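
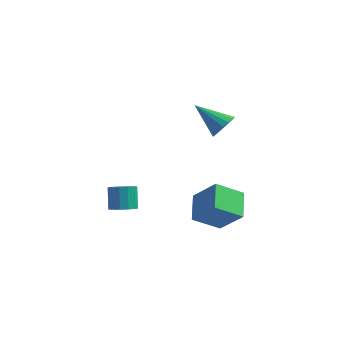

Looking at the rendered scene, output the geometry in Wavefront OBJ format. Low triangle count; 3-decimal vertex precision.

v 2.934 -1.171 3.5
v 3.248 -1.501 4.096
v 1.406 -0.929 4.44
v 3.329 -1.153 4.137
v 3.319 -0.81 4.033
v 3.221 -0.549 3.806
v 3.057 -0.431 3.509
v 2.865 -0.483 3.211
v 2.689 -0.692 2.978
v 2.568 -1.01 2.865
v 2.532 -1.366 2.897
v 2.588 -1.677 3.068
v 2.723 -1.872 3.337
v 2.906 -1.907 3.644
v 3.096 -1.772 3.918
v 3.186 -2.221 -2.924
v 2.057 -2.981 -2.026
v 2.741 -0.877 -2.345
v 1.612 -1.637 -1.448
v 4.368 -2.403 -1.592
v 3.239 -3.163 -0.695
v 3.923 -1.059 -1.014
v 2.794 -1.819 -0.116
v -1.738 -2.186 -2.961
v -1.295 -2.579 -2.571
v -1.598 -1.908 -1.549
v -2.042 -1.514 -1.939
v -1.08 -2.272 -2.709
v -1.383 -1.6 -1.687
v -1.074 -1.937 -2.928
v -1.378 -1.265 -1.906
v -1.279 -1.681 -3.157
v -1.583 -1.009 -2.135
v -1.63 -1.585 -3.324
v -1.934 -0.913 -2.301
v -2.015 -1.68 -3.375
v -2.319 -1.009 -2.353
v -2.312 -1.936 -3.296
v -2.616 -1.264 -2.274
v -2.427 -2.271 -3.11
v -2.731 -1.599 -2.088
v -2.323 -2.579 -2.876
v -2.627 -1.907 -1.854
v -2.034 -2.762 -2.67
v -2.337 -2.091 -1.648
v -1.65 -2.762 -2.556
v -1.954 -2.091 -1.534
f 2 1 4
f 2 4 3
f 4 1 5
f 4 5 3
f 5 1 6
f 5 6 3
f 6 1 7
f 6 7 3
f 7 1 8
f 7 8 3
f 8 1 9
f 8 9 3
f 9 1 10
f 9 10 3
f 10 1 11
f 10 11 3
f 11 1 12
f 11 12 3
f 12 1 13
f 12 13 3
f 13 1 14
f 13 14 3
f 14 1 15
f 14 15 3
f 15 1 2
f 15 2 3
f 17 19 16
f 20 17 16
f 16 19 18
f 18 20 16
f 17 23 19
f 21 17 20
f 21 23 17
f 19 23 18
f 22 20 18
f 18 23 22
f 22 21 20
f 23 21 22
f 25 24 28
f 25 28 26
f 26 28 29
f 26 29 27
f 28 24 30
f 28 30 29
f 29 30 31
f 29 31 27
f 30 24 32
f 30 32 31
f 31 32 33
f 31 33 27
f 32 24 34
f 32 34 33
f 33 34 35
f 33 35 27
f 34 24 36
f 34 36 35
f 35 36 37
f 35 37 27
f 36 24 38
f 36 38 37
f 37 38 39
f 37 39 27
f 38 24 40
f 38 40 39
f 39 40 41
f 39 41 27
f 40 24 42
f 40 42 41
f 41 42 43
f 41 43 27
f 42 24 44
f 42 44 43
f 43 44 45
f 43 45 27
f 44 24 46
f 44 46 45
f 45 46 47
f 45 47 27
f 46 24 25
f 46 25 47
f 47 25 26
f 47 26 27



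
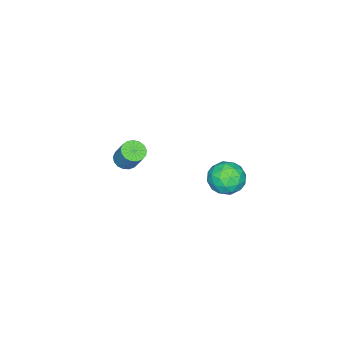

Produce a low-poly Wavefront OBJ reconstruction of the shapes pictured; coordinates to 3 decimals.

v 1.797 -3.814 1.127
v 2.36 -4.137 1.159
v 2.686 -3.449 2.346
v 2.123 -3.126 2.313
v 2.429 -3.884 0.993
v 2.756 -3.195 2.179
v 2.353 -3.614 0.857
v 2.68 -2.926 2.044
v 2.15 -3.39 0.784
v 2.477 -2.702 1.97
v 1.866 -3.264 0.788
v 2.193 -2.575 1.975
v 1.566 -3.263 0.871
v 1.893 -2.575 2.057
v 1.319 -3.389 1.012
v 1.645 -2.7 2.198
v 1.181 -3.612 1.179
v 1.508 -2.924 2.365
v 1.184 -3.882 1.334
v 1.511 -3.193 2.521
v 1.328 -4.136 1.442
v 1.655 -3.447 2.629
v 1.579 -4.316 1.478
v 1.906 -3.628 2.664
v 1.88 -4.381 1.433
v 2.206 -3.693 2.619
v 2.162 -4.317 1.318
v 2.488 -3.629 2.504
v 2.769 3.409 3.405
v 3.732 3.279 3.513
v 2.508 1.961 3.987
v 3.471 1.831 4.095
v 2.999 2.473 4.66
v 3.16 3.368 4.301
v 3.08 1.872 3.199
v 3.241 2.767 2.84
v 3.924 2.328 3.385
v 3.874 2.7 4.288
v 2.366 2.54 3.212
v 2.316 2.912 4.115
v 3.274 3.471 3.408
v 2.966 1.769 4.092
v 2.689 2.147 4.425
v 3.255 2.07 4.488
v 2.937 3.524 3.871
v 3.504 3.447 3.934
v 3.072 2.974 4.609
v 2.736 1.793 3.566
v 3.303 1.716 3.629
v 2.985 3.17 3.012
v 3.551 3.093 3.075
v 3.168 2.266 2.891
v 3.953 2.836 3.396
v 3.799 1.985 3.738
v 3.569 2.009 3.212
v 3.664 2.535 3.001
v 3.923 3.054 3.927
v 3.769 2.203 4.269
v 3.492 2.581 4.602
v 3.587 3.107 4.39
v 4.036 2.496 3.852
v 2.471 3.037 3.231
v 2.317 2.186 3.573
v 2.653 2.133 3.11
v 2.748 2.659 2.898
v 2.441 3.255 3.762
v 2.287 2.404 4.104
v 2.576 2.705 4.499
v 2.671 3.231 4.288
v 2.204 2.744 3.648
f 2 1 5
f 2 5 3
f 3 5 6
f 3 6 4
f 5 1 7
f 5 7 6
f 6 7 8
f 6 8 4
f 7 1 9
f 7 9 8
f 8 9 10
f 8 10 4
f 9 1 11
f 9 11 10
f 10 11 12
f 10 12 4
f 11 1 13
f 11 13 12
f 12 13 14
f 12 14 4
f 13 1 15
f 13 15 14
f 14 15 16
f 14 16 4
f 15 1 17
f 15 17 16
f 16 17 18
f 16 18 4
f 17 1 19
f 17 19 18
f 18 19 20
f 18 20 4
f 19 1 21
f 19 21 20
f 20 21 22
f 20 22 4
f 21 1 23
f 21 23 22
f 22 23 24
f 22 24 4
f 23 1 25
f 23 25 24
f 24 25 26
f 24 26 4
f 25 1 27
f 25 27 26
f 26 27 28
f 26 28 4
f 27 1 2
f 27 2 28
f 28 2 3
f 28 3 4
f 29 66 45
f 66 40 69
f 45 69 34
f 66 69 45
f 29 45 41
f 45 34 46
f 41 46 30
f 45 46 41
f 29 41 50
f 41 30 51
f 50 51 36
f 41 51 50
f 29 50 62
f 50 36 65
f 62 65 39
f 50 65 62
f 29 62 66
f 62 39 70
f 66 70 40
f 62 70 66
f 30 46 57
f 46 34 60
f 57 60 38
f 46 60 57
f 34 69 47
f 69 40 68
f 47 68 33
f 69 68 47
f 40 70 67
f 70 39 63
f 67 63 31
f 70 63 67
f 39 65 64
f 65 36 52
f 64 52 35
f 65 52 64
f 36 51 56
f 51 30 53
f 56 53 37
f 51 53 56
f 32 58 44
f 58 38 59
f 44 59 33
f 58 59 44
f 32 44 42
f 44 33 43
f 42 43 31
f 44 43 42
f 32 42 49
f 42 31 48
f 49 48 35
f 42 48 49
f 32 49 54
f 49 35 55
f 54 55 37
f 49 55 54
f 32 54 58
f 54 37 61
f 58 61 38
f 54 61 58
f 33 59 47
f 59 38 60
f 47 60 34
f 59 60 47
f 31 43 67
f 43 33 68
f 67 68 40
f 43 68 67
f 35 48 64
f 48 31 63
f 64 63 39
f 48 63 64
f 37 55 56
f 55 35 52
f 56 52 36
f 55 52 56
f 38 61 57
f 61 37 53
f 57 53 30
f 61 53 57



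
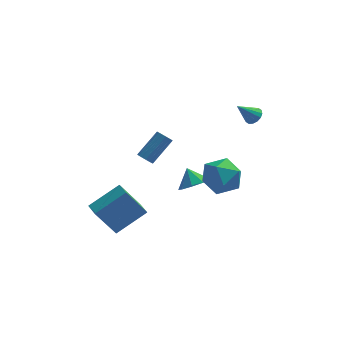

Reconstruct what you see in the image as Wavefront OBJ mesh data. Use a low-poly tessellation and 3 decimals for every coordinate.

v -1.78 2.328 -0.909
v -1.442 2.479 -1.303
v -0.402 3.483 -0.024
v -0.74 3.332 0.369
v -1.64 2.677 -1.297
v -0.6 3.681 -0.019
v -1.875 2.781 -1.188
v -0.835 3.785 0.091
v -2.085 2.764 -1.004
v -1.044 3.768 0.275
v -2.213 2.63 -0.794
v -1.172 3.634 0.484
v -2.225 2.415 -0.616
v -1.185 3.419 0.663
v -2.118 2.177 -0.516
v -1.078 3.181 0.763
v -1.92 1.979 -0.521
v -0.88 2.983 0.757
v -1.685 1.875 -0.631
v -0.645 2.879 0.648
v -1.476 1.892 -0.815
v -0.435 2.896 0.464
v -1.348 2.026 -1.024
v -0.307 3.03 0.254
v -1.335 2.241 -1.203
v -0.295 3.245 0.076
v 4.251 2.855 2.682
v 4.728 2.692 3.026
v 3.329 2.425 3.758
v 4.673 2.994 3.1
v 4.505 3.259 3.061
v 4.269 3.415 2.922
v 4.028 3.421 2.717
v 3.847 3.275 2.504
v 3.774 3.017 2.338
v 3.829 2.715 2.265
v 3.997 2.45 2.303
v 4.233 2.294 2.443
v 4.473 2.288 2.647
v 4.655 2.434 2.86
v 1.275 -1.844 0.319
v 2.077 -1.324 0.411
v 0.805 -1.276 1.201
v 1.662 -1.026 -0.002
v 1.066 -1.111 -0.265
v 0.568 -1.539 -0.254
v 0.401 -2.11 0.024
v 0.643 -2.556 0.441
v 1.181 -2.669 0.8
v 1.763 -2.396 0.935
v 2.117 -1.865 0.781
v -4.016 -3.224 -1.335
v -2.403 -2.297 -0.216
v -4.478 -2.257 -1.469
v -2.865 -1.33 -0.351
v -2.915 -2.95 -3.149
v -1.302 -2.023 -2.031
v -3.377 -1.983 -3.284
v -1.764 -1.056 -2.165
v 2.977 -1.757 2.514
v 3.66 -2.789 2.267
v 1.82 -2.131 0.873
v 2.503 -3.163 0.626
v 1.748 -3.133 1.637
v 2.464 -2.902 2.651
v 3.016 -2.018 0.489
v 3.732 -1.787 1.503
v 3.684 -2.95 1.015
v 2.901 -3.639 1.725
v 2.579 -1.281 1.415
v 1.796 -1.97 2.125
f 2 1 5
f 2 5 3
f 3 5 6
f 3 6 4
f 5 1 7
f 5 7 6
f 6 7 8
f 6 8 4
f 7 1 9
f 7 9 8
f 8 9 10
f 8 10 4
f 9 1 11
f 9 11 10
f 10 11 12
f 10 12 4
f 11 1 13
f 11 13 12
f 12 13 14
f 12 14 4
f 13 1 15
f 13 15 14
f 14 15 16
f 14 16 4
f 15 1 17
f 15 17 16
f 16 17 18
f 16 18 4
f 17 1 19
f 17 19 18
f 18 19 20
f 18 20 4
f 19 1 21
f 19 21 20
f 20 21 22
f 20 22 4
f 21 1 23
f 21 23 22
f 22 23 24
f 22 24 4
f 23 1 25
f 23 25 24
f 24 25 26
f 24 26 4
f 25 1 2
f 25 2 26
f 26 2 3
f 26 3 4
f 28 27 30
f 28 30 29
f 30 27 31
f 30 31 29
f 31 27 32
f 31 32 29
f 32 27 33
f 32 33 29
f 33 27 34
f 33 34 29
f 34 27 35
f 34 35 29
f 35 27 36
f 35 36 29
f 36 27 37
f 36 37 29
f 37 27 38
f 37 38 29
f 38 27 39
f 38 39 29
f 39 27 40
f 39 40 29
f 40 27 28
f 40 28 29
f 42 41 44
f 42 44 43
f 44 41 45
f 44 45 43
f 45 41 46
f 45 46 43
f 46 41 47
f 46 47 43
f 47 41 48
f 47 48 43
f 48 41 49
f 48 49 43
f 49 41 50
f 49 50 43
f 50 41 51
f 50 51 43
f 51 41 42
f 51 42 43
f 53 55 52
f 56 53 52
f 52 55 54
f 54 56 52
f 53 59 55
f 57 53 56
f 57 59 53
f 55 59 54
f 58 56 54
f 54 59 58
f 58 57 56
f 59 57 58
f 60 71 65
f 60 65 61
f 60 61 67
f 60 67 70
f 60 70 71
f 61 65 69
f 65 71 64
f 71 70 62
f 70 67 66
f 67 61 68
f 63 69 64
f 63 64 62
f 63 62 66
f 63 66 68
f 63 68 69
f 64 69 65
f 62 64 71
f 66 62 70
f 68 66 67
f 69 68 61



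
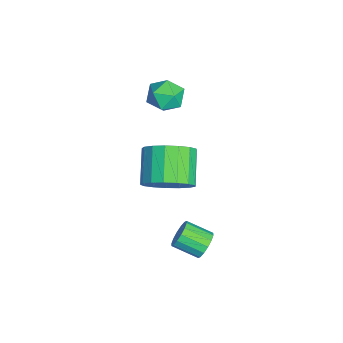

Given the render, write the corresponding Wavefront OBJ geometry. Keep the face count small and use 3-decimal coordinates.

v 1.644 3.698 -2.85
v 2.009 3.432 -3.181
v 1.741 2.516 -2.742
v 1.376 2.782 -2.41
v 2.16 3.501 -2.944
v 1.892 2.586 -2.504
v 2.173 3.624 -2.681
v 1.905 2.708 -2.242
v 2.044 3.766 -2.464
v 1.776 2.851 -2.024
v 1.808 3.89 -2.35
v 1.54 2.974 -1.91
v 1.528 3.962 -2.37
v 1.26 3.047 -1.93
v 1.279 3.964 -2.518
v 1.011 3.048 -2.079
v 1.128 3.894 -2.756
v 0.86 2.979 -2.316
v 1.115 3.772 -3.018
v 0.847 2.856 -2.579
v 1.244 3.629 -3.236
v 0.976 2.714 -2.796
v 1.48 3.506 -3.35
v 1.212 2.59 -2.91
v 1.76 3.433 -3.33
v 1.492 2.518 -2.89
v 0.185 2.426 -0.844
v 0.736 2.262 -0.063
v -0.473 2.33 0.805
v -1.025 2.494 0.024
v 0.734 2.725 -0.102
v -0.476 2.792 0.766
v 0.606 3.119 -0.311
v -0.604 3.187 0.557
v 0.381 3.355 -0.643
v -0.828 3.422 0.225
v 0.111 3.377 -1.02
v -1.098 3.445 -0.152
v -0.141 3.182 -1.357
v -1.351 3.25 -0.489
v -0.319 2.814 -1.576
v -1.529 2.881 -0.709
v -0.382 2.357 -1.628
v -1.591 2.424 -0.76
v -0.315 1.916 -1.5
v -1.524 1.983 -0.632
v -0.133 1.591 -1.222
v -1.343 1.659 -0.354
v 0.121 1.458 -0.857
v -1.088 1.526 0.011
v 0.39 1.547 -0.489
v -0.819 1.615 0.379
v 0.612 1.837 -0.203
v -0.597 1.905 0.665
v -3.053 2.519 1.925
v -2.51 3.038 2.022
v -2.21 1.702 1.578
v -1.667 2.221 1.675
v -2.032 1.939 2.275
v -2.554 2.444 2.489
v -2.166 2.296 1.111
v -2.688 2.801 1.325
v -1.962 2.9 1.518
v -1.88 2.68 2.238
v -2.84 2.06 1.362
v -2.758 1.84 2.082
f 2 1 5
f 2 5 3
f 3 5 6
f 3 6 4
f 5 1 7
f 5 7 6
f 6 7 8
f 6 8 4
f 7 1 9
f 7 9 8
f 8 9 10
f 8 10 4
f 9 1 11
f 9 11 10
f 10 11 12
f 10 12 4
f 11 1 13
f 11 13 12
f 12 13 14
f 12 14 4
f 13 1 15
f 13 15 14
f 14 15 16
f 14 16 4
f 15 1 17
f 15 17 16
f 16 17 18
f 16 18 4
f 17 1 19
f 17 19 18
f 18 19 20
f 18 20 4
f 19 1 21
f 19 21 20
f 20 21 22
f 20 22 4
f 21 1 23
f 21 23 22
f 22 23 24
f 22 24 4
f 23 1 25
f 23 25 24
f 24 25 26
f 24 26 4
f 25 1 2
f 25 2 26
f 26 2 3
f 26 3 4
f 28 27 31
f 28 31 29
f 29 31 32
f 29 32 30
f 31 27 33
f 31 33 32
f 32 33 34
f 32 34 30
f 33 27 35
f 33 35 34
f 34 35 36
f 34 36 30
f 35 27 37
f 35 37 36
f 36 37 38
f 36 38 30
f 37 27 39
f 37 39 38
f 38 39 40
f 38 40 30
f 39 27 41
f 39 41 40
f 40 41 42
f 40 42 30
f 41 27 43
f 41 43 42
f 42 43 44
f 42 44 30
f 43 27 45
f 43 45 44
f 44 45 46
f 44 46 30
f 45 27 47
f 45 47 46
f 46 47 48
f 46 48 30
f 47 27 49
f 47 49 48
f 48 49 50
f 48 50 30
f 49 27 51
f 49 51 50
f 50 51 52
f 50 52 30
f 51 27 53
f 51 53 52
f 52 53 54
f 52 54 30
f 53 27 28
f 53 28 54
f 54 28 29
f 54 29 30
f 55 66 60
f 55 60 56
f 55 56 62
f 55 62 65
f 55 65 66
f 56 60 64
f 60 66 59
f 66 65 57
f 65 62 61
f 62 56 63
f 58 64 59
f 58 59 57
f 58 57 61
f 58 61 63
f 58 63 64
f 59 64 60
f 57 59 66
f 61 57 65
f 63 61 62
f 64 63 56



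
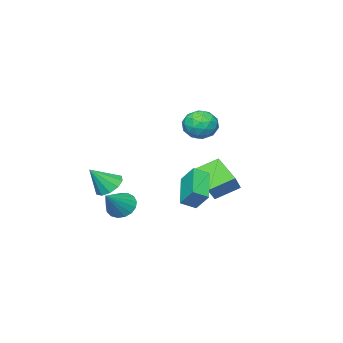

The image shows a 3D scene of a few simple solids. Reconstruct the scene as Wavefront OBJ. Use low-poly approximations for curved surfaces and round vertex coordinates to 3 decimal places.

v -2.444 2.413 0.58
v -1.809 2.334 -0.174
v -2.411 0.826 0.774
v -1.776 0.747 0.02
v -1.487 1.165 0.868
v -1.507 2.145 0.748
v -2.713 1.015 -0.148
v -2.733 1.995 -0.268
v -1.975 1.47 -0.624
v -1.218 1.562 0.004
v -3.002 1.598 0.596
v -2.245 1.69 1.224
v -2.129 2.513 0.186
v -2.091 0.647 0.414
v -1.921 0.893 0.913
v -1.548 0.846 0.47
v -1.952 2.402 0.728
v -1.579 2.356 0.285
v -1.39 1.668 0.897
v -2.641 0.804 0.315
v -2.268 0.758 -0.128
v -2.672 2.314 0.13
v -2.299 2.267 -0.313
v -2.83 1.492 -0.297
v -1.854 1.958 -0.522
v -1.835 1.025 -0.407
v -2.385 1.183 -0.506
v -2.397 1.759 -0.577
v -1.409 2.013 -0.152
v -1.389 1.08 -0.038
v -1.219 1.325 0.46
v -1.231 1.902 0.39
v -1.506 1.505 -0.417
v -2.831 2.08 0.638
v -2.811 1.147 0.752
v -2.989 1.258 0.21
v -3.001 1.835 0.14
v -2.385 2.135 1.007
v -2.366 1.202 1.122
v -1.823 1.401 1.177
v -1.835 1.977 1.106
v -2.714 1.655 1.017
v -4.135 1.419 -3.249
v -3.495 1.598 -2.386
v -3.506 3.077 -4.06
v -2.865 3.256 -3.196
v -3.015 0.664 -3.924
v -2.374 0.843 -3.06
v -2.385 2.322 -4.734
v -1.745 2.501 -3.871
v 1.929 -0.053 -4.542
v 2.471 -0.235 -5.17
v 3.291 0.193 -3.438
v 2.421 0.168 -5.198
v 2.258 0.52 -5.076
v 2.02 0.741 -4.831
v 1.76 0.779 -4.52
v 1.54 0.627 -4.213
v 1.409 0.32 -3.982
v 1.396 -0.074 -3.879
v 1.506 -0.463 -3.928
v 1.713 -0.758 -4.117
v 1.969 -0.891 -4.404
v 2.216 -0.833 -4.722
v 2.397 -0.596 -4.998
v -0.667 2.617 -3.143
v -0.002 2.169 -2.735
v -0.704 3.402 -2.223
v -0.038 2.954 -1.814
v 0.698 3.786 -4.086
v 1.364 3.338 -3.677
v 0.662 4.571 -3.165
v 1.327 4.123 -2.757
v 3.203 0.362 -2.709
v 3.747 0.967 -2.914
v 4.117 -0.062 -1.531
v 3.406 1.166 -2.577
v 2.987 1.058 -2.29
v 2.65 0.684 -2.163
v 2.525 0.187 -2.245
v 2.658 -0.243 -2.503
v 2.999 -0.442 -2.84
v 3.418 -0.334 -3.127
v 3.755 0.04 -3.254
v 3.881 0.537 -3.172
f 1 38 17
f 38 12 41
f 17 41 6
f 38 41 17
f 1 17 13
f 17 6 18
f 13 18 2
f 17 18 13
f 1 13 22
f 13 2 23
f 22 23 8
f 13 23 22
f 1 22 34
f 22 8 37
f 34 37 11
f 22 37 34
f 1 34 38
f 34 11 42
f 38 42 12
f 34 42 38
f 2 18 29
f 18 6 32
f 29 32 10
f 18 32 29
f 6 41 19
f 41 12 40
f 19 40 5
f 41 40 19
f 12 42 39
f 42 11 35
f 39 35 3
f 42 35 39
f 11 37 36
f 37 8 24
f 36 24 7
f 37 24 36
f 8 23 28
f 23 2 25
f 28 25 9
f 23 25 28
f 4 30 16
f 30 10 31
f 16 31 5
f 30 31 16
f 4 16 14
f 16 5 15
f 14 15 3
f 16 15 14
f 4 14 21
f 14 3 20
f 21 20 7
f 14 20 21
f 4 21 26
f 21 7 27
f 26 27 9
f 21 27 26
f 4 26 30
f 26 9 33
f 30 33 10
f 26 33 30
f 5 31 19
f 31 10 32
f 19 32 6
f 31 32 19
f 3 15 39
f 15 5 40
f 39 40 12
f 15 40 39
f 7 20 36
f 20 3 35
f 36 35 11
f 20 35 36
f 9 27 28
f 27 7 24
f 28 24 8
f 27 24 28
f 10 33 29
f 33 9 25
f 29 25 2
f 33 25 29
f 44 46 43
f 47 44 43
f 43 46 45
f 45 47 43
f 44 50 46
f 48 44 47
f 48 50 44
f 46 50 45
f 49 47 45
f 45 50 49
f 49 48 47
f 50 48 49
f 52 51 54
f 52 54 53
f 54 51 55
f 54 55 53
f 55 51 56
f 55 56 53
f 56 51 57
f 56 57 53
f 57 51 58
f 57 58 53
f 58 51 59
f 58 59 53
f 59 51 60
f 59 60 53
f 60 51 61
f 60 61 53
f 61 51 62
f 61 62 53
f 62 51 63
f 62 63 53
f 63 51 64
f 63 64 53
f 64 51 65
f 64 65 53
f 65 51 52
f 65 52 53
f 67 69 66
f 70 67 66
f 66 69 68
f 68 70 66
f 67 73 69
f 71 67 70
f 71 73 67
f 69 73 68
f 72 70 68
f 68 73 72
f 72 71 70
f 73 71 72
f 75 74 77
f 75 77 76
f 77 74 78
f 77 78 76
f 78 74 79
f 78 79 76
f 79 74 80
f 79 80 76
f 80 74 81
f 80 81 76
f 81 74 82
f 81 82 76
f 82 74 83
f 82 83 76
f 83 74 84
f 83 84 76
f 84 74 85
f 84 85 76
f 85 74 75
f 85 75 76



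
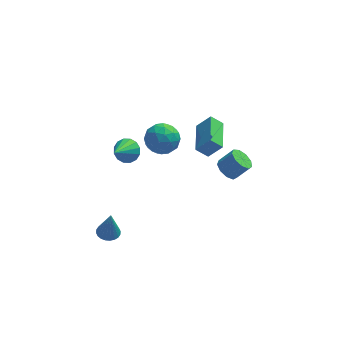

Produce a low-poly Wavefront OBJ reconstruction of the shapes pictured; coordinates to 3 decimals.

v 3.446 3.864 -3.727
v 4.009 4.083 -4.251
v 4.877 4.136 -3.298
v 4.314 3.916 -2.773
v 3.759 4.526 -4.048
v 4.627 4.579 -3.095
v 3.363 4.659 -3.695
v 4.231 4.711 -2.742
v 3.006 4.42 -3.356
v 3.873 4.472 -2.403
v 2.855 3.92 -3.191
v 3.722 3.973 -2.238
v 2.98 3.394 -3.276
v 3.848 3.447 -2.323
v 3.324 3.088 -3.572
v 4.192 3.141 -2.619
v 3.725 3.145 -3.94
v 4.592 3.198 -2.987
v 3.995 3.538 -4.209
v 4.863 3.59 -3.255
v -1.175 1.05 3.748
v -0.535 0.771 4.547
v -0.725 -0.371 2.893
v -0.085 -0.65 3.692
v -1.138 -0.666 3.825
v -1.416 0.212 4.354
v 0.156 0.188 3.086
v -0.122 1.066 3.615
v 0.288 0.239 4.139
v -0.512 -0.289 4.596
v -0.748 0.689 2.844
v -1.548 0.161 3.301
v -0.895 1.035 4.223
v -0.365 -0.635 3.217
v -0.985 -0.645 3.296
v -0.608 -0.809 3.766
v -1.413 0.706 4.109
v -1.036 0.543 4.579
v -1.391 -0.302 4.154
v -0.224 -0.143 2.861
v 0.153 -0.306 3.331
v -0.652 1.209 3.674
v -0.275 1.045 4.144
v 0.131 0.702 3.286
v -0.034 0.559 4.453
v 0.23 -0.277 3.95
v 0.372 0.216 3.594
v 0.208 0.732 3.904
v -0.505 0.248 4.721
v -0.24 -0.587 4.218
v -0.859 -0.597 4.297
v -1.023 -0.081 4.607
v -0.021 -0.065 4.481
v -1.02 0.987 3.222
v -0.755 0.152 2.719
v -0.237 0.481 2.833
v -0.401 0.997 3.143
v -1.49 0.677 3.49
v -1.226 -0.159 2.987
v -1.468 -0.332 3.536
v -1.632 0.184 3.846
v -1.239 0.465 2.959
v 1.935 0.429 1.535
v 1.236 0.524 2.157
v 2.187 2.554 1.496
v 1.488 2.648 2.117
v 2.732 0.352 2.443
v 2.033 0.446 3.064
v 2.984 2.476 2.403
v 2.285 2.571 3.025
v -3.834 -2.336 -2.06
v -3.19 -2.542 -2.132
v -3.666 -2.404 -0.36
v -3.16 -2.278 -2.125
v -3.232 -2.023 -2.107
v -3.396 -1.816 -2.083
v -3.627 -1.688 -2.055
v -3.889 -1.659 -2.028
v -4.143 -1.733 -2.005
v -4.35 -1.898 -1.992
v -4.478 -2.13 -1.988
v -4.509 -2.394 -1.996
v -4.436 -2.648 -2.013
v -4.272 -2.856 -2.038
v -4.041 -2.984 -2.066
v -3.779 -3.013 -2.093
v -3.525 -2.939 -2.115
v -3.318 -2.774 -2.129
v -2.405 3.599 -0.959
v -1.906 3.004 -1.251
v -3.195 2.321 0.299
v -1.687 3.185 -0.929
v -1.66 3.477 -0.615
v -1.833 3.802 -0.394
v -2.159 4.073 -0.324
v -2.551 4.216 -0.424
v -2.905 4.195 -0.668
v -3.124 4.013 -0.99
v -3.151 3.721 -1.303
v -2.978 3.396 -1.525
v -2.651 3.126 -1.595
v -2.259 2.982 -1.495
f 2 1 5
f 2 5 3
f 3 5 6
f 3 6 4
f 5 1 7
f 5 7 6
f 6 7 8
f 6 8 4
f 7 1 9
f 7 9 8
f 8 9 10
f 8 10 4
f 9 1 11
f 9 11 10
f 10 11 12
f 10 12 4
f 11 1 13
f 11 13 12
f 12 13 14
f 12 14 4
f 13 1 15
f 13 15 14
f 14 15 16
f 14 16 4
f 15 1 17
f 15 17 16
f 16 17 18
f 16 18 4
f 17 1 19
f 17 19 18
f 18 19 20
f 18 20 4
f 19 1 2
f 19 2 20
f 20 2 3
f 20 3 4
f 21 58 37
f 58 32 61
f 37 61 26
f 58 61 37
f 21 37 33
f 37 26 38
f 33 38 22
f 37 38 33
f 21 33 42
f 33 22 43
f 42 43 28
f 33 43 42
f 21 42 54
f 42 28 57
f 54 57 31
f 42 57 54
f 21 54 58
f 54 31 62
f 58 62 32
f 54 62 58
f 22 38 49
f 38 26 52
f 49 52 30
f 38 52 49
f 26 61 39
f 61 32 60
f 39 60 25
f 61 60 39
f 32 62 59
f 62 31 55
f 59 55 23
f 62 55 59
f 31 57 56
f 57 28 44
f 56 44 27
f 57 44 56
f 28 43 48
f 43 22 45
f 48 45 29
f 43 45 48
f 24 50 36
f 50 30 51
f 36 51 25
f 50 51 36
f 24 36 34
f 36 25 35
f 34 35 23
f 36 35 34
f 24 34 41
f 34 23 40
f 41 40 27
f 34 40 41
f 24 41 46
f 41 27 47
f 46 47 29
f 41 47 46
f 24 46 50
f 46 29 53
f 50 53 30
f 46 53 50
f 25 51 39
f 51 30 52
f 39 52 26
f 51 52 39
f 23 35 59
f 35 25 60
f 59 60 32
f 35 60 59
f 27 40 56
f 40 23 55
f 56 55 31
f 40 55 56
f 29 47 48
f 47 27 44
f 48 44 28
f 47 44 48
f 30 53 49
f 53 29 45
f 49 45 22
f 53 45 49
f 64 66 63
f 67 64 63
f 63 66 65
f 65 67 63
f 64 70 66
f 68 64 67
f 68 70 64
f 66 70 65
f 69 67 65
f 65 70 69
f 69 68 67
f 70 68 69
f 72 71 74
f 72 74 73
f 74 71 75
f 74 75 73
f 75 71 76
f 75 76 73
f 76 71 77
f 76 77 73
f 77 71 78
f 77 78 73
f 78 71 79
f 78 79 73
f 79 71 80
f 79 80 73
f 80 71 81
f 80 81 73
f 81 71 82
f 81 82 73
f 82 71 83
f 82 83 73
f 83 71 84
f 83 84 73
f 84 71 85
f 84 85 73
f 85 71 86
f 85 86 73
f 86 71 87
f 86 87 73
f 87 71 88
f 87 88 73
f 88 71 72
f 88 72 73
f 90 89 92
f 90 92 91
f 92 89 93
f 92 93 91
f 93 89 94
f 93 94 91
f 94 89 95
f 94 95 91
f 95 89 96
f 95 96 91
f 96 89 97
f 96 97 91
f 97 89 98
f 97 98 91
f 98 89 99
f 98 99 91
f 99 89 100
f 99 100 91
f 100 89 101
f 100 101 91
f 101 89 102
f 101 102 91
f 102 89 90
f 102 90 91



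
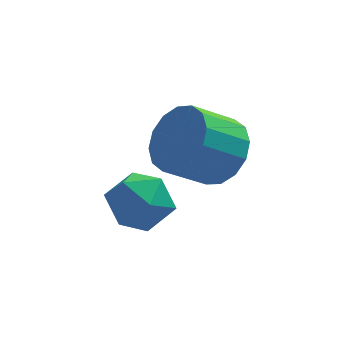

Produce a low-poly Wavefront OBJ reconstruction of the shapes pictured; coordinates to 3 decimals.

v -0.785 1.517 -2.167
v -0.268 1.61 -1.486
v -1.178 1.296 -0.752
v -1.695 1.203 -1.433
v -0.454 2.01 -1.545
v -1.364 1.696 -0.811
v -0.729 2.278 -1.77
v -1.639 1.964 -1.037
v -1.019 2.342 -2.102
v -1.928 2.028 -1.369
v -1.246 2.185 -2.451
v -2.155 1.871 -1.718
v -1.349 1.849 -2.724
v -2.259 1.535 -1.991
v -1.302 1.424 -2.848
v -2.212 1.11 -2.114
v -1.116 1.024 -2.789
v -2.026 0.71 -2.055
v -0.841 0.756 -2.563
v -1.751 0.442 -1.83
v -0.552 0.692 -2.231
v -1.461 0.378 -1.498
v -0.325 0.849 -1.882
v -1.234 0.535 -1.149
v -0.221 1.185 -1.609
v -1.131 0.871 -0.876
v -3.196 1.543 -3.453
v -2.577 1.951 -3.103
v -2.343 0.629 -3.897
v -1.724 1.037 -3.547
v -2.281 0.658 -3.08
v -2.808 1.223 -2.805
v -2.112 1.357 -4.195
v -2.639 1.922 -3.92
v -1.907 1.837 -3.561
v -2.011 1.404 -2.872
v -2.909 1.176 -4.128
v -3.013 0.743 -3.439
f 2 1 5
f 2 5 3
f 3 5 6
f 3 6 4
f 5 1 7
f 5 7 6
f 6 7 8
f 6 8 4
f 7 1 9
f 7 9 8
f 8 9 10
f 8 10 4
f 9 1 11
f 9 11 10
f 10 11 12
f 10 12 4
f 11 1 13
f 11 13 12
f 12 13 14
f 12 14 4
f 13 1 15
f 13 15 14
f 14 15 16
f 14 16 4
f 15 1 17
f 15 17 16
f 16 17 18
f 16 18 4
f 17 1 19
f 17 19 18
f 18 19 20
f 18 20 4
f 19 1 21
f 19 21 20
f 20 21 22
f 20 22 4
f 21 1 23
f 21 23 22
f 22 23 24
f 22 24 4
f 23 1 25
f 23 25 24
f 24 25 26
f 24 26 4
f 25 1 2
f 25 2 26
f 26 2 3
f 26 3 4
f 27 38 32
f 27 32 28
f 27 28 34
f 27 34 37
f 27 37 38
f 28 32 36
f 32 38 31
f 38 37 29
f 37 34 33
f 34 28 35
f 30 36 31
f 30 31 29
f 30 29 33
f 30 33 35
f 30 35 36
f 31 36 32
f 29 31 38
f 33 29 37
f 35 33 34
f 36 35 28



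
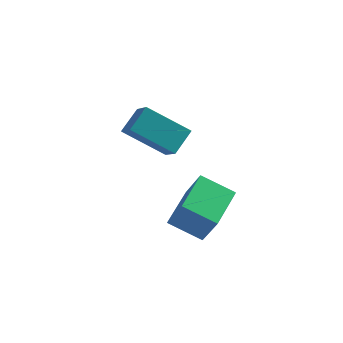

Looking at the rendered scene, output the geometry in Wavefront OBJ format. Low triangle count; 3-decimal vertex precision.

v 0.489 -3.853 -3.124
v 1.048 -4.301 -1.649
v 1.039 -2.207 -2.833
v 1.598 -2.655 -1.358
v 1.802 -4.185 -3.722
v 2.361 -4.633 -2.247
v 2.352 -2.539 -3.431
v 2.911 -2.987 -1.956
v 0.515 -0.753 -1.911
v -1.212 -0.442 -0.891
v 0.039 0.398 -3.068
v -1.688 0.709 -2.048
v 1.048 0.111 -1.272
v -0.679 0.422 -0.252
v 0.572 1.262 -2.429
v -1.155 1.573 -1.409
f 2 4 1
f 5 2 1
f 1 4 3
f 3 5 1
f 2 8 4
f 6 2 5
f 6 8 2
f 4 8 3
f 7 5 3
f 3 8 7
f 7 6 5
f 8 6 7
f 10 12 9
f 13 10 9
f 9 12 11
f 11 13 9
f 10 16 12
f 14 10 13
f 14 16 10
f 12 16 11
f 15 13 11
f 11 16 15
f 15 14 13
f 16 14 15



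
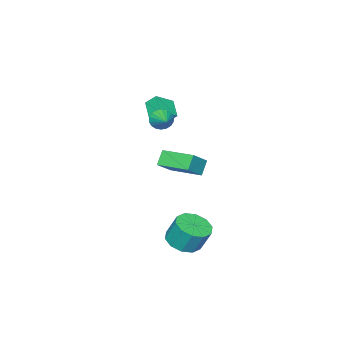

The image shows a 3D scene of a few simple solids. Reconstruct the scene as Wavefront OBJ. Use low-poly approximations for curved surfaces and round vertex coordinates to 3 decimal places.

v -1.208 0.506 3.024
v -0.827 0.451 2.5
v -0.532 1.454 3.416
v -1.033 0.634 2.411
v -1.273 0.792 2.444
v -1.5 0.893 2.591
v -1.67 0.917 2.824
v -1.748 0.86 3.097
v -1.719 0.733 3.355
v -1.589 0.56 3.547
v -1.384 0.377 3.636
v -1.144 0.219 3.603
v -0.916 0.118 3.456
v -0.747 0.094 3.223
v -0.669 0.151 2.95
v -0.697 0.278 2.692
v -3.772 -0.753 -1.135
v -2.693 -0.744 -0.275
v -3.981 1.181 -0.893
v -2.902 1.19 -0.033
v -3.158 -0.59 -1.907
v -2.079 -0.581 -1.047
v -3.367 1.344 -1.665
v -2.288 1.353 -0.805
v -3.893 -1.527 1.036
v -4.528 -2.359 1.624
v -4.095 -0.947 1.638
v -4.73 -1.779 2.226
v -2.89 -1.841 1.674
v -3.525 -2.673 2.262
v -3.092 -1.261 2.276
v -3.727 -2.093 2.864
v -0.211 2.823 -4.488
v 0.601 2.312 -4.172
v 0.463 2.907 -2.857
v -0.349 3.417 -3.172
v 0.794 2.861 -4.399
v 0.656 3.455 -3.084
v 0.603 3.394 -4.661
v 0.466 3.989 -3.345
v 0.101 3.71 -4.856
v -0.036 4.304 -3.54
v -0.52 3.687 -4.91
v -0.658 4.281 -3.595
v -1.023 3.333 -4.803
v -1.161 3.928 -3.488
v -1.216 2.785 -4.576
v -1.354 3.379 -3.261
v -1.026 2.251 -4.315
v -1.163 2.846 -2.999
v -0.524 1.936 -4.12
v -0.661 2.53 -2.804
v 0.098 1.959 -4.065
v -0.04 2.553 -2.75
f 2 1 4
f 2 4 3
f 4 1 5
f 4 5 3
f 5 1 6
f 5 6 3
f 6 1 7
f 6 7 3
f 7 1 8
f 7 8 3
f 8 1 9
f 8 9 3
f 9 1 10
f 9 10 3
f 10 1 11
f 10 11 3
f 11 1 12
f 11 12 3
f 12 1 13
f 12 13 3
f 13 1 14
f 13 14 3
f 14 1 15
f 14 15 3
f 15 1 16
f 15 16 3
f 16 1 2
f 16 2 3
f 18 20 17
f 21 18 17
f 17 20 19
f 19 21 17
f 18 24 20
f 22 18 21
f 22 24 18
f 20 24 19
f 23 21 19
f 19 24 23
f 23 22 21
f 24 22 23
f 26 28 25
f 29 26 25
f 25 28 27
f 27 29 25
f 26 32 28
f 30 26 29
f 30 32 26
f 28 32 27
f 31 29 27
f 27 32 31
f 31 30 29
f 32 30 31
f 34 33 37
f 34 37 35
f 35 37 38
f 35 38 36
f 37 33 39
f 37 39 38
f 38 39 40
f 38 40 36
f 39 33 41
f 39 41 40
f 40 41 42
f 40 42 36
f 41 33 43
f 41 43 42
f 42 43 44
f 42 44 36
f 43 33 45
f 43 45 44
f 44 45 46
f 44 46 36
f 45 33 47
f 45 47 46
f 46 47 48
f 46 48 36
f 47 33 49
f 47 49 48
f 48 49 50
f 48 50 36
f 49 33 51
f 49 51 50
f 50 51 52
f 50 52 36
f 51 33 53
f 51 53 52
f 52 53 54
f 52 54 36
f 53 33 34
f 53 34 54
f 54 34 35
f 54 35 36



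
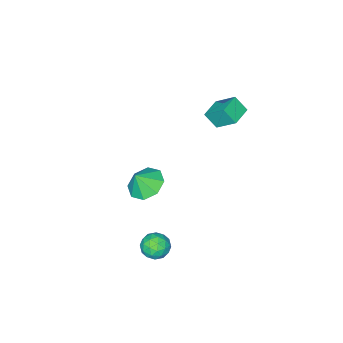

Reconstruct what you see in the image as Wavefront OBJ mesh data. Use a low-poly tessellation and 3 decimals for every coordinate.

v -3.476 -2.538 3.812
v -3.722 -1.432 4.795
v -3.718 -1.897 3.03
v -3.965 -0.791 4.013
v -2.335 -2.209 3.727
v -2.582 -1.103 4.71
v -2.578 -1.568 2.945
v -2.824 -0.462 3.928
v 0.622 -3.399 -0.899
v 1.394 -2.737 -1.231
v 1.198 -3.581 0.079
v 0.806 -2.349 -0.813
v 0.111 -2.576 -0.446
v -0.286 -3.286 -0.344
v -0.15 -4.062 -0.568
v 0.438 -4.45 -0.986
v 1.134 -4.222 -1.353
v 1.53 -3.513 -1.454
v 4.027 1.039 -0.55
v 4.327 0.607 -1.166
v 2.913 0.353 -0.614
v 3.213 -0.079 -1.23
v 3.519 -0.167 -0.486
v 4.208 0.256 -0.446
v 3.032 0.704 -1.334
v 3.721 1.127 -1.294
v 3.713 0.4 -1.65
v 4.014 -0.138 -1.126
v 3.226 1.098 -0.654
v 3.527 0.56 -0.13
v 4.275 0.883 -0.853
v 2.965 0.077 -0.927
v 3.145 0.025 -0.49
v 3.322 -0.229 -0.852
v 4.205 0.677 -0.429
v 4.382 0.423 -0.791
v 3.907 -0.032 -0.391
v 2.858 0.537 -0.989
v 3.035 0.283 -1.351
v 3.918 1.189 -0.928
v 4.095 0.935 -1.29
v 3.333 0.992 -1.389
v 4.09 0.508 -1.499
v 3.435 0.105 -1.537
v 3.329 0.565 -1.598
v 3.734 0.814 -1.575
v 4.267 0.191 -1.191
v 3.612 -0.212 -1.228
v 3.792 -0.264 -0.791
v 4.197 -0.015 -0.768
v 3.906 0.07 -1.476
v 3.628 1.172 -0.552
v 2.973 0.769 -0.589
v 3.043 0.975 -1.012
v 3.448 1.224 -0.989
v 3.805 0.855 -0.243
v 3.15 0.452 -0.281
v 3.506 0.146 -0.205
v 3.911 0.395 -0.182
v 3.334 0.89 -0.304
f 2 4 1
f 5 2 1
f 1 4 3
f 3 5 1
f 2 8 4
f 6 2 5
f 6 8 2
f 4 8 3
f 7 5 3
f 3 8 7
f 7 6 5
f 8 6 7
f 10 9 12
f 10 12 11
f 12 9 13
f 12 13 11
f 13 9 14
f 13 14 11
f 14 9 15
f 14 15 11
f 15 9 16
f 15 16 11
f 16 9 17
f 16 17 11
f 17 9 18
f 17 18 11
f 18 9 10
f 18 10 11
f 19 56 35
f 56 30 59
f 35 59 24
f 56 59 35
f 19 35 31
f 35 24 36
f 31 36 20
f 35 36 31
f 19 31 40
f 31 20 41
f 40 41 26
f 31 41 40
f 19 40 52
f 40 26 55
f 52 55 29
f 40 55 52
f 19 52 56
f 52 29 60
f 56 60 30
f 52 60 56
f 20 36 47
f 36 24 50
f 47 50 28
f 36 50 47
f 24 59 37
f 59 30 58
f 37 58 23
f 59 58 37
f 30 60 57
f 60 29 53
f 57 53 21
f 60 53 57
f 29 55 54
f 55 26 42
f 54 42 25
f 55 42 54
f 26 41 46
f 41 20 43
f 46 43 27
f 41 43 46
f 22 48 34
f 48 28 49
f 34 49 23
f 48 49 34
f 22 34 32
f 34 23 33
f 32 33 21
f 34 33 32
f 22 32 39
f 32 21 38
f 39 38 25
f 32 38 39
f 22 39 44
f 39 25 45
f 44 45 27
f 39 45 44
f 22 44 48
f 44 27 51
f 48 51 28
f 44 51 48
f 23 49 37
f 49 28 50
f 37 50 24
f 49 50 37
f 21 33 57
f 33 23 58
f 57 58 30
f 33 58 57
f 25 38 54
f 38 21 53
f 54 53 29
f 38 53 54
f 27 45 46
f 45 25 42
f 46 42 26
f 45 42 46
f 28 51 47
f 51 27 43
f 47 43 20
f 51 43 47



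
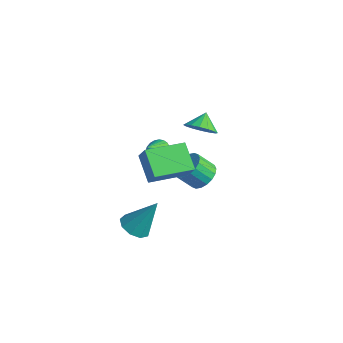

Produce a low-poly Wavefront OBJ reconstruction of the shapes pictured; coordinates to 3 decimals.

v -0.942 0.995 -1.651
v -0.202 0.87 -1.772
v -0.938 0.265 -0.869
v -0.192 1.086 -1.569
v -0.296 1.289 -1.379
v -0.498 1.447 -1.231
v -0.768 1.536 -1.146
v -1.064 1.543 -1.138
v -1.342 1.466 -1.208
v -1.559 1.318 -1.346
v -1.682 1.121 -1.53
v -1.692 0.904 -1.732
v -1.588 0.702 -1.922
v -1.386 0.544 -2.071
v -1.116 0.455 -2.156
v -0.82 0.448 -2.163
v -0.542 0.524 -2.093
v -0.325 0.673 -1.956
v -0.044 3.243 -0.515
v 0.85 3.457 -0.274
v -0.416 3.997 0.195
v 0.744 3.758 -0.648
v 0.426 3.921 -0.987
v -0.017 3.902 -1.199
v -0.467 3.707 -1.228
v -0.804 3.387 -1.066
v -0.937 3.029 -0.757
v -0.831 2.729 -0.382
v -0.514 2.566 -0.043
v -0.071 2.585 0.169
v 0.379 2.78 0.198
v 0.716 3.099 0.036
v 2.061 -3.22 -3.213
v 2.838 -3.01 -3.615
v 2.779 -2.3 -1.347
v 2.433 -2.551 -3.686
v 1.855 -2.405 -3.535
v 1.372 -2.641 -3.233
v 1.212 -3.147 -2.922
v 1.449 -3.687 -2.746
v 1.972 -4.009 -2.789
v 2.537 -3.962 -3.03
v 2.879 -3.567 -3.356
v 0.326 3.153 -4.286
v 1.159 3.003 -3.902
v 0.588 2.317 -2.93
v -0.246 2.467 -3.314
v 1.038 3.357 -3.724
v 0.466 2.67 -2.752
v 0.776 3.67 -3.657
v 0.204 2.983 -2.685
v 0.424 3.88 -3.715
v -0.147 3.194 -2.743
v 0.053 3.947 -3.886
v -0.518 3.261 -2.914
v -0.264 3.857 -4.136
v -0.835 3.17 -3.164
v -0.464 3.627 -4.416
v -1.036 2.94 -3.444
v -0.508 3.303 -4.67
v -1.079 2.617 -3.698
v -0.386 2.95 -4.848
v -0.958 2.263 -3.876
v -0.124 2.637 -4.915
v -0.696 1.95 -3.943
v 0.227 2.426 -4.857
v -0.344 1.74 -3.885
v 0.598 2.359 -4.686
v 0.027 1.673 -3.714
v 0.915 2.45 -4.436
v 0.344 1.763 -3.464
v 1.116 2.68 -4.156
v 0.544 1.993 -3.184
v 2.362 -3.157 2.776
v 2.976 -3.266 3.718
v 3.034 -1.114 2.575
v 3.647 -1.223 3.518
v 3.673 -3.677 1.862
v 4.286 -3.786 2.805
v 4.344 -1.634 1.662
v 4.958 -1.743 2.604
f 2 1 4
f 2 4 3
f 4 1 5
f 4 5 3
f 5 1 6
f 5 6 3
f 6 1 7
f 6 7 3
f 7 1 8
f 7 8 3
f 8 1 9
f 8 9 3
f 9 1 10
f 9 10 3
f 10 1 11
f 10 11 3
f 11 1 12
f 11 12 3
f 12 1 13
f 12 13 3
f 13 1 14
f 13 14 3
f 14 1 15
f 14 15 3
f 15 1 16
f 15 16 3
f 16 1 17
f 16 17 3
f 17 1 18
f 17 18 3
f 18 1 2
f 18 2 3
f 20 19 22
f 20 22 21
f 22 19 23
f 22 23 21
f 23 19 24
f 23 24 21
f 24 19 25
f 24 25 21
f 25 19 26
f 25 26 21
f 26 19 27
f 26 27 21
f 27 19 28
f 27 28 21
f 28 19 29
f 28 29 21
f 29 19 30
f 29 30 21
f 30 19 31
f 30 31 21
f 31 19 32
f 31 32 21
f 32 19 20
f 32 20 21
f 34 33 36
f 34 36 35
f 36 33 37
f 36 37 35
f 37 33 38
f 37 38 35
f 38 33 39
f 38 39 35
f 39 33 40
f 39 40 35
f 40 33 41
f 40 41 35
f 41 33 42
f 41 42 35
f 42 33 43
f 42 43 35
f 43 33 34
f 43 34 35
f 45 44 48
f 45 48 46
f 46 48 49
f 46 49 47
f 48 44 50
f 48 50 49
f 49 50 51
f 49 51 47
f 50 44 52
f 50 52 51
f 51 52 53
f 51 53 47
f 52 44 54
f 52 54 53
f 53 54 55
f 53 55 47
f 54 44 56
f 54 56 55
f 55 56 57
f 55 57 47
f 56 44 58
f 56 58 57
f 57 58 59
f 57 59 47
f 58 44 60
f 58 60 59
f 59 60 61
f 59 61 47
f 60 44 62
f 60 62 61
f 61 62 63
f 61 63 47
f 62 44 64
f 62 64 63
f 63 64 65
f 63 65 47
f 64 44 66
f 64 66 65
f 65 66 67
f 65 67 47
f 66 44 68
f 66 68 67
f 67 68 69
f 67 69 47
f 68 44 70
f 68 70 69
f 69 70 71
f 69 71 47
f 70 44 72
f 70 72 71
f 71 72 73
f 71 73 47
f 72 44 45
f 72 45 73
f 73 45 46
f 73 46 47
f 75 77 74
f 78 75 74
f 74 77 76
f 76 78 74
f 75 81 77
f 79 75 78
f 79 81 75
f 77 81 76
f 80 78 76
f 76 81 80
f 80 79 78
f 81 79 80



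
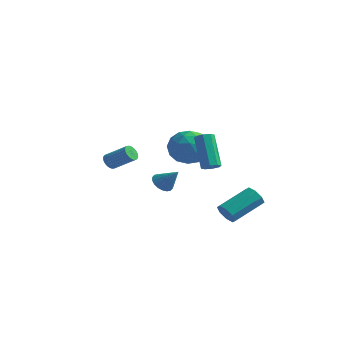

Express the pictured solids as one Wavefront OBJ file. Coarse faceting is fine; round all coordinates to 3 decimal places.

v -1.157 0.176 -2.177
v -0.684 0.26 -2.658
v -0.183 0.264 -1.203
v -0.77 0.544 -2.597
v -0.932 0.755 -2.454
v -1.14 0.851 -2.255
v -1.35 0.814 -2.041
v -1.522 0.65 -1.854
v -1.622 0.392 -1.731
v -1.63 0.092 -1.696
v -1.544 -0.192 -1.756
v -1.382 -0.403 -1.9
v -1.175 -0.499 -2.098
v -0.964 -0.462 -2.312
v -0.792 -0.298 -2.5
v -0.692 -0.04 -2.623
v -0.248 0.169 0.39
v 0.146 0.722 1.352
v 1.354 -0.862 0.328
v 1.748 -0.309 1.29
v 0.838 -1.053 1.369
v -0.151 -0.416 1.408
v 1.651 0.276 0.272
v 0.662 0.913 0.311
v 1.32 0.788 1.279
v 0.818 -0.033 1.957
v 0.682 -0.107 -0.277
v 0.18 -0.928 0.401
v -0.191 0.536 0.877
v 1.691 -0.676 0.803
v 1.157 -1.114 0.85
v 1.388 -0.788 1.415
v -0.366 -0.133 0.91
v -0.134 0.192 1.475
v 0.272 -0.851 1.485
v 1.634 -0.332 0.205
v 1.866 -0.007 0.77
v 0.112 0.648 0.265
v 0.343 0.974 0.83
v 1.228 0.711 0.195
v 0.73 0.9 1.399
v 1.671 0.294 1.362
v 1.615 0.638 0.764
v 1.033 1.012 0.787
v 0.435 0.417 1.798
v 1.376 -0.189 1.761
v 0.842 -0.626 1.808
v 0.26 -0.251 1.831
v 1.125 0.456 1.755
v 0.124 0.049 -0.081
v 1.065 -0.557 -0.118
v 1.24 0.111 -0.151
v 0.658 0.486 -0.128
v -0.171 -0.434 0.318
v 0.77 -1.04 0.281
v 0.467 -1.152 0.893
v -0.115 -0.778 0.916
v 0.375 -0.596 -0.075
v -3.625 -1.161 -0.828
v -3.412 -0.927 -1.241
v -2.183 -0.605 -0.425
v -2.395 -0.839 -0.012
v -3.51 -0.772 -1.154
v -2.281 -0.45 -0.338
v -3.626 -0.676 -1.017
v -2.397 -0.355 -0.201
v -3.741 -0.655 -0.852
v -2.512 -0.333 -0.036
v -3.839 -0.71 -0.683
v -2.61 -0.388 0.133
v -3.904 -0.834 -0.536
v -2.675 -0.512 0.28
v -3.927 -1.007 -0.433
v -2.697 -0.686 0.382
v -3.903 -1.204 -0.391
v -2.674 -0.883 0.425
v -3.837 -1.395 -0.415
v -2.608 -1.073 0.401
v -3.739 -1.55 -0.502
v -2.51 -1.228 0.314
v -3.623 -1.645 -0.639
v -2.394 -1.324 0.177
v -3.508 -1.667 -0.804
v -2.279 -1.345 0.012
v -3.41 -1.612 -0.973
v -2.181 -1.29 -0.157
v -3.345 -1.488 -1.12
v -2.116 -1.166 -0.304
v -3.323 -1.314 -1.222
v -2.093 -0.993 -0.407
v -3.346 -1.117 -1.265
v -2.117 -0.796 -0.449
v 3.894 -2.345 0.769
v 4.327 -2.414 1.029
v 3.4 -1.764 2.75
v 2.966 -1.695 2.491
v 4.299 -2.055 0.878
v 3.372 -1.405 2.599
v 4.033 -1.866 0.664
v 3.106 -1.216 2.385
v 3.686 -1.957 0.511
v 2.759 -1.308 2.232
v 3.46 -2.276 0.51
v 2.533 -1.626 2.231
v 3.488 -2.635 0.661
v 2.561 -1.985 2.382
v 3.754 -2.824 0.875
v 2.827 -2.174 2.596
v 4.101 -2.732 1.028
v 3.174 -2.083 2.749
v 3.451 -0.482 -3.12
v 3.707 -0.852 -2.61
v 4.305 0.832 -1.69
v 4.049 1.202 -2.2
v 4.054 -0.768 -2.989
v 4.652 0.916 -2.069
v 4.048 -0.516 -3.445
v 4.645 1.168 -2.524
v 3.692 -0.245 -3.71
v 4.29 1.439 -2.79
v 3.195 -0.112 -3.63
v 3.793 1.572 -2.71
v 2.848 -0.196 -3.251
v 3.446 1.488 -2.331
v 2.855 -0.448 -2.796
v 3.452 1.236 -1.875
v 3.21 -0.719 -2.53
v 3.808 0.965 -1.61
f 2 1 4
f 2 4 3
f 4 1 5
f 4 5 3
f 5 1 6
f 5 6 3
f 6 1 7
f 6 7 3
f 7 1 8
f 7 8 3
f 8 1 9
f 8 9 3
f 9 1 10
f 9 10 3
f 10 1 11
f 10 11 3
f 11 1 12
f 11 12 3
f 12 1 13
f 12 13 3
f 13 1 14
f 13 14 3
f 14 1 15
f 14 15 3
f 15 1 16
f 15 16 3
f 16 1 2
f 16 2 3
f 17 54 33
f 54 28 57
f 33 57 22
f 54 57 33
f 17 33 29
f 33 22 34
f 29 34 18
f 33 34 29
f 17 29 38
f 29 18 39
f 38 39 24
f 29 39 38
f 17 38 50
f 38 24 53
f 50 53 27
f 38 53 50
f 17 50 54
f 50 27 58
f 54 58 28
f 50 58 54
f 18 34 45
f 34 22 48
f 45 48 26
f 34 48 45
f 22 57 35
f 57 28 56
f 35 56 21
f 57 56 35
f 28 58 55
f 58 27 51
f 55 51 19
f 58 51 55
f 27 53 52
f 53 24 40
f 52 40 23
f 53 40 52
f 24 39 44
f 39 18 41
f 44 41 25
f 39 41 44
f 20 46 32
f 46 26 47
f 32 47 21
f 46 47 32
f 20 32 30
f 32 21 31
f 30 31 19
f 32 31 30
f 20 30 37
f 30 19 36
f 37 36 23
f 30 36 37
f 20 37 42
f 37 23 43
f 42 43 25
f 37 43 42
f 20 42 46
f 42 25 49
f 46 49 26
f 42 49 46
f 21 47 35
f 47 26 48
f 35 48 22
f 47 48 35
f 19 31 55
f 31 21 56
f 55 56 28
f 31 56 55
f 23 36 52
f 36 19 51
f 52 51 27
f 36 51 52
f 25 43 44
f 43 23 40
f 44 40 24
f 43 40 44
f 26 49 45
f 49 25 41
f 45 41 18
f 49 41 45
f 60 59 63
f 60 63 61
f 61 63 64
f 61 64 62
f 63 59 65
f 63 65 64
f 64 65 66
f 64 66 62
f 65 59 67
f 65 67 66
f 66 67 68
f 66 68 62
f 67 59 69
f 67 69 68
f 68 69 70
f 68 70 62
f 69 59 71
f 69 71 70
f 70 71 72
f 70 72 62
f 71 59 73
f 71 73 72
f 72 73 74
f 72 74 62
f 73 59 75
f 73 75 74
f 74 75 76
f 74 76 62
f 75 59 77
f 75 77 76
f 76 77 78
f 76 78 62
f 77 59 79
f 77 79 78
f 78 79 80
f 78 80 62
f 79 59 81
f 79 81 80
f 80 81 82
f 80 82 62
f 81 59 83
f 81 83 82
f 82 83 84
f 82 84 62
f 83 59 85
f 83 85 84
f 84 85 86
f 84 86 62
f 85 59 87
f 85 87 86
f 86 87 88
f 86 88 62
f 87 59 89
f 87 89 88
f 88 89 90
f 88 90 62
f 89 59 91
f 89 91 90
f 90 91 92
f 90 92 62
f 91 59 60
f 91 60 92
f 92 60 61
f 92 61 62
f 94 93 97
f 94 97 95
f 95 97 98
f 95 98 96
f 97 93 99
f 97 99 98
f 98 99 100
f 98 100 96
f 99 93 101
f 99 101 100
f 100 101 102
f 100 102 96
f 101 93 103
f 101 103 102
f 102 103 104
f 102 104 96
f 103 93 105
f 103 105 104
f 104 105 106
f 104 106 96
f 105 93 107
f 105 107 106
f 106 107 108
f 106 108 96
f 107 93 109
f 107 109 108
f 108 109 110
f 108 110 96
f 109 93 94
f 109 94 110
f 110 94 95
f 110 95 96
f 112 111 115
f 112 115 113
f 113 115 116
f 113 116 114
f 115 111 117
f 115 117 116
f 116 117 118
f 116 118 114
f 117 111 119
f 117 119 118
f 118 119 120
f 118 120 114
f 119 111 121
f 119 121 120
f 120 121 122
f 120 122 114
f 121 111 123
f 121 123 122
f 122 123 124
f 122 124 114
f 123 111 125
f 123 125 124
f 124 125 126
f 124 126 114
f 125 111 127
f 125 127 126
f 126 127 128
f 126 128 114
f 127 111 112
f 127 112 128
f 128 112 113
f 128 113 114



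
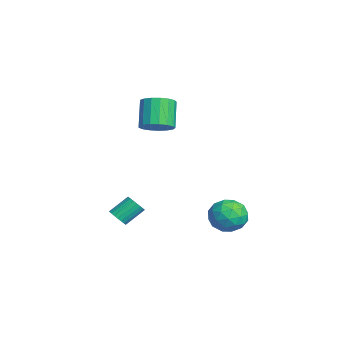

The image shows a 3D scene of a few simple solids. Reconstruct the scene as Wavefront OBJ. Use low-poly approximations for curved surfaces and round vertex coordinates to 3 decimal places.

v -1.331 -3.984 -2.895
v -0.727 -3.856 -2.839
v -1.025 -2.828 -1.969
v -1.629 -2.956 -2.025
v -0.795 -3.707 -3.039
v -1.093 -2.679 -2.168
v -0.956 -3.606 -3.213
v -1.254 -2.578 -2.343
v -1.181 -3.571 -3.332
v -1.48 -2.542 -2.462
v -1.433 -3.607 -3.376
v -1.731 -2.578 -2.506
v -1.667 -3.708 -3.337
v -1.965 -2.679 -2.467
v -1.843 -3.857 -3.221
v -2.141 -2.828 -2.351
v -1.93 -4.028 -3.049
v -2.228 -2.999 -2.179
v -1.913 -4.191 -2.85
v -2.212 -3.163 -1.98
v -1.796 -4.319 -2.659
v -2.095 -3.29 -1.789
v -1.599 -4.389 -2.509
v -1.897 -3.36 -1.639
v -1.355 -4.389 -2.426
v -1.653 -3.36 -1.555
v -1.107 -4.318 -2.423
v -1.405 -3.29 -1.553
v -0.897 -4.191 -2.503
v -1.196 -3.162 -1.632
v -0.763 -4.027 -2.65
v -1.061 -2.999 -1.78
v -2.131 -1.814 3.218
v -1.651 -1.015 3.449
v -2.689 -0.807 4.892
v -3.169 -1.606 4.662
v -1.993 -0.865 3.181
v -3.031 -0.657 4.624
v -2.366 -0.932 2.922
v -3.405 -0.724 4.365
v -2.686 -1.201 2.731
v -3.724 -0.993 4.174
v -2.878 -1.611 2.651
v -3.917 -1.403 4.094
v -2.899 -2.067 2.702
v -3.938 -1.859 4.145
v -2.744 -2.465 2.871
v -3.783 -2.257 4.314
v -2.449 -2.714 3.119
v -3.487 -2.506 4.562
v -2.081 -2.757 3.391
v -3.119 -2.549 4.834
v -1.724 -2.584 3.622
v -2.762 -2.376 5.066
v -1.46 -2.234 3.762
v -2.498 -2.026 5.205
v -1.35 -1.788 3.777
v -2.389 -1.58 5.22
v -1.419 -1.348 3.664
v -2.457 -1.14 5.107
v 0.847 2.122 -1.287
v 1.913 1.962 -1.002
v 0.947 0.738 -2.438
v 2.013 0.578 -2.153
v 1.201 0.359 -1.421
v 1.14 1.215 -0.709
v 1.72 1.485 -2.731
v 1.659 2.341 -2.019
v 2.452 1.569 -1.895
v 2.132 0.873 -1.085
v 0.728 1.827 -2.355
v 0.408 1.131 -1.545
v 1.372 2.164 -1.043
v 1.488 0.536 -2.397
v 1.012 0.408 -1.966
v 1.638 0.314 -1.799
v 0.917 1.725 -0.871
v 1.544 1.631 -0.704
v 1.125 0.688 -0.95
v 1.316 1.069 -2.736
v 1.943 0.975 -2.569
v 1.222 2.386 -1.641
v 1.848 2.292 -1.474
v 1.735 2.012 -2.49
v 2.315 1.838 -1.401
v 2.373 1.024 -2.077
v 2.201 1.558 -2.417
v 2.165 2.061 -1.999
v 2.127 1.429 -0.925
v 2.185 0.615 -1.602
v 1.708 0.487 -1.171
v 1.672 0.99 -0.753
v 2.444 1.198 -1.45
v 0.675 2.085 -1.838
v 0.733 1.271 -2.515
v 1.188 1.71 -2.687
v 1.152 2.213 -2.269
v 0.487 1.676 -1.363
v 0.545 0.862 -2.039
v 0.695 0.639 -1.441
v 0.659 1.142 -1.023
v 0.416 1.502 -1.99
f 2 1 5
f 2 5 3
f 3 5 6
f 3 6 4
f 5 1 7
f 5 7 6
f 6 7 8
f 6 8 4
f 7 1 9
f 7 9 8
f 8 9 10
f 8 10 4
f 9 1 11
f 9 11 10
f 10 11 12
f 10 12 4
f 11 1 13
f 11 13 12
f 12 13 14
f 12 14 4
f 13 1 15
f 13 15 14
f 14 15 16
f 14 16 4
f 15 1 17
f 15 17 16
f 16 17 18
f 16 18 4
f 17 1 19
f 17 19 18
f 18 19 20
f 18 20 4
f 19 1 21
f 19 21 20
f 20 21 22
f 20 22 4
f 21 1 23
f 21 23 22
f 22 23 24
f 22 24 4
f 23 1 25
f 23 25 24
f 24 25 26
f 24 26 4
f 25 1 27
f 25 27 26
f 26 27 28
f 26 28 4
f 27 1 29
f 27 29 28
f 28 29 30
f 28 30 4
f 29 1 31
f 29 31 30
f 30 31 32
f 30 32 4
f 31 1 2
f 31 2 32
f 32 2 3
f 32 3 4
f 34 33 37
f 34 37 35
f 35 37 38
f 35 38 36
f 37 33 39
f 37 39 38
f 38 39 40
f 38 40 36
f 39 33 41
f 39 41 40
f 40 41 42
f 40 42 36
f 41 33 43
f 41 43 42
f 42 43 44
f 42 44 36
f 43 33 45
f 43 45 44
f 44 45 46
f 44 46 36
f 45 33 47
f 45 47 46
f 46 47 48
f 46 48 36
f 47 33 49
f 47 49 48
f 48 49 50
f 48 50 36
f 49 33 51
f 49 51 50
f 50 51 52
f 50 52 36
f 51 33 53
f 51 53 52
f 52 53 54
f 52 54 36
f 53 33 55
f 53 55 54
f 54 55 56
f 54 56 36
f 55 33 57
f 55 57 56
f 56 57 58
f 56 58 36
f 57 33 59
f 57 59 58
f 58 59 60
f 58 60 36
f 59 33 34
f 59 34 60
f 60 34 35
f 60 35 36
f 61 98 77
f 98 72 101
f 77 101 66
f 98 101 77
f 61 77 73
f 77 66 78
f 73 78 62
f 77 78 73
f 61 73 82
f 73 62 83
f 82 83 68
f 73 83 82
f 61 82 94
f 82 68 97
f 94 97 71
f 82 97 94
f 61 94 98
f 94 71 102
f 98 102 72
f 94 102 98
f 62 78 89
f 78 66 92
f 89 92 70
f 78 92 89
f 66 101 79
f 101 72 100
f 79 100 65
f 101 100 79
f 72 102 99
f 102 71 95
f 99 95 63
f 102 95 99
f 71 97 96
f 97 68 84
f 96 84 67
f 97 84 96
f 68 83 88
f 83 62 85
f 88 85 69
f 83 85 88
f 64 90 76
f 90 70 91
f 76 91 65
f 90 91 76
f 64 76 74
f 76 65 75
f 74 75 63
f 76 75 74
f 64 74 81
f 74 63 80
f 81 80 67
f 74 80 81
f 64 81 86
f 81 67 87
f 86 87 69
f 81 87 86
f 64 86 90
f 86 69 93
f 90 93 70
f 86 93 90
f 65 91 79
f 91 70 92
f 79 92 66
f 91 92 79
f 63 75 99
f 75 65 100
f 99 100 72
f 75 100 99
f 67 80 96
f 80 63 95
f 96 95 71
f 80 95 96
f 69 87 88
f 87 67 84
f 88 84 68
f 87 84 88
f 70 93 89
f 93 69 85
f 89 85 62
f 93 85 89



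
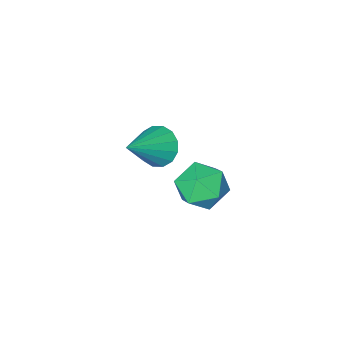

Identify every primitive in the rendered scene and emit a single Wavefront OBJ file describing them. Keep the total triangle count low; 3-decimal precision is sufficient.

v 1.208 4.325 -1.038
v 1.979 3.854 -1.283
v 0.401 3.046 -1.117
v 1.172 2.575 -1.362
v 1.088 2.917 -0.495
v 1.587 3.707 -0.446
v 0.793 3.193 -1.954
v 1.292 3.983 -1.905
v 1.722 3.154 -1.849
v 1.904 2.983 -0.947
v 0.476 3.917 -1.453
v 0.658 3.746 -0.551
v 0.361 -0.133 -2.568
v 0.831 -0.279 -3.199
v 1.799 0.193 -1.572
v 0.751 0.127 -3.217
v 0.566 0.463 -3.06
v 0.327 0.639 -2.772
v 0.096 0.609 -2.43
v -0.063 0.379 -2.124
v -0.109 0.012 -1.938
v -0.029 -0.394 -1.92
v 0.156 -0.73 -2.077
v 0.395 -0.906 -2.365
v 0.626 -0.875 -2.707
v 0.785 -0.646 -3.013
f 1 12 6
f 1 6 2
f 1 2 8
f 1 8 11
f 1 11 12
f 2 6 10
f 6 12 5
f 12 11 3
f 11 8 7
f 8 2 9
f 4 10 5
f 4 5 3
f 4 3 7
f 4 7 9
f 4 9 10
f 5 10 6
f 3 5 12
f 7 3 11
f 9 7 8
f 10 9 2
f 14 13 16
f 14 16 15
f 16 13 17
f 16 17 15
f 17 13 18
f 17 18 15
f 18 13 19
f 18 19 15
f 19 13 20
f 19 20 15
f 20 13 21
f 20 21 15
f 21 13 22
f 21 22 15
f 22 13 23
f 22 23 15
f 23 13 24
f 23 24 15
f 24 13 25
f 24 25 15
f 25 13 26
f 25 26 15
f 26 13 14
f 26 14 15



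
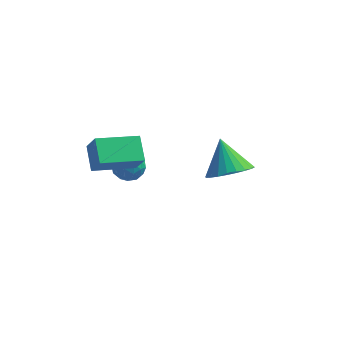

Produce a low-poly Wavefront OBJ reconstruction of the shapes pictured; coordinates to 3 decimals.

v -3.99 -2.71 -0.221
v -3.537 -3.097 0.763
v -4.392 -1.733 0.348
v -3.94 -2.12 1.332
v -2.38 -1.82 -0.612
v -1.928 -2.207 0.372
v -2.783 -0.843 -0.043
v -2.33 -1.23 0.941
v 1.465 -2.192 0.249
v 2.32 -1.673 0.256
v 0.895 -1.268 1.411
v 2.111 -1.472 -0.006
v 1.804 -1.382 -0.229
v 1.446 -1.414 -0.379
v 1.09 -1.565 -0.434
v 0.792 -1.812 -0.384
v 0.596 -2.116 -0.239
v 0.532 -2.432 -0.018
v 0.611 -2.711 0.242
v 0.82 -2.912 0.504
v 1.126 -3.002 0.727
v 1.485 -2.97 0.878
v 1.841 -2.819 0.932
v 2.139 -2.572 0.883
v 2.335 -2.268 0.737
v 2.399 -1.952 0.517
v -3.347 1.949 -3.818
v -3.009 1.551 -3.241
v -3.731 0.869 -4.339
v -3.393 0.471 -3.762
v -4.022 0.905 -3.618
v -3.785 1.573 -3.296
v -2.955 0.847 -4.284
v -2.718 1.515 -3.962
v -2.767 0.87 -3.529
v -3.426 0.906 -3.118
v -3.314 1.514 -4.462
v -3.973 1.55 -4.051
v -3.144 1.845 -3.484
v -3.596 0.575 -4.096
v -3.965 0.831 -4.012
v -3.767 0.597 -3.673
v -3.6 1.858 -3.516
v -3.402 1.624 -3.177
v -3.997 1.244 -3.399
v -3.338 0.796 -4.403
v -3.14 0.562 -4.064
v -2.973 1.823 -3.907
v -2.775 1.589 -3.568
v -2.743 1.176 -4.181
v -2.803 1.211 -3.314
v -3.029 0.576 -3.62
v -2.772 0.797 -3.927
v -2.632 1.189 -3.738
v -3.191 1.232 -3.072
v -3.417 0.597 -3.378
v -3.786 0.852 -3.294
v -3.647 1.245 -3.105
v -3.049 0.831 -3.241
v -3.323 1.823 -4.202
v -3.549 1.188 -4.508
v -3.093 1.175 -4.475
v -2.954 1.568 -4.286
v -3.711 1.844 -3.96
v -3.937 1.209 -4.266
v -4.108 1.231 -3.842
v -3.968 1.623 -3.653
v -3.691 1.589 -4.339
f 2 4 1
f 5 2 1
f 1 4 3
f 3 5 1
f 2 8 4
f 6 2 5
f 6 8 2
f 4 8 3
f 7 5 3
f 3 8 7
f 7 6 5
f 8 6 7
f 10 9 12
f 10 12 11
f 12 9 13
f 12 13 11
f 13 9 14
f 13 14 11
f 14 9 15
f 14 15 11
f 15 9 16
f 15 16 11
f 16 9 17
f 16 17 11
f 17 9 18
f 17 18 11
f 18 9 19
f 18 19 11
f 19 9 20
f 19 20 11
f 20 9 21
f 20 21 11
f 21 9 22
f 21 22 11
f 22 9 23
f 22 23 11
f 23 9 24
f 23 24 11
f 24 9 25
f 24 25 11
f 25 9 26
f 25 26 11
f 26 9 10
f 26 10 11
f 27 64 43
f 64 38 67
f 43 67 32
f 64 67 43
f 27 43 39
f 43 32 44
f 39 44 28
f 43 44 39
f 27 39 48
f 39 28 49
f 48 49 34
f 39 49 48
f 27 48 60
f 48 34 63
f 60 63 37
f 48 63 60
f 27 60 64
f 60 37 68
f 64 68 38
f 60 68 64
f 28 44 55
f 44 32 58
f 55 58 36
f 44 58 55
f 32 67 45
f 67 38 66
f 45 66 31
f 67 66 45
f 38 68 65
f 68 37 61
f 65 61 29
f 68 61 65
f 37 63 62
f 63 34 50
f 62 50 33
f 63 50 62
f 34 49 54
f 49 28 51
f 54 51 35
f 49 51 54
f 30 56 42
f 56 36 57
f 42 57 31
f 56 57 42
f 30 42 40
f 42 31 41
f 40 41 29
f 42 41 40
f 30 40 47
f 40 29 46
f 47 46 33
f 40 46 47
f 30 47 52
f 47 33 53
f 52 53 35
f 47 53 52
f 30 52 56
f 52 35 59
f 56 59 36
f 52 59 56
f 31 57 45
f 57 36 58
f 45 58 32
f 57 58 45
f 29 41 65
f 41 31 66
f 65 66 38
f 41 66 65
f 33 46 62
f 46 29 61
f 62 61 37
f 46 61 62
f 35 53 54
f 53 33 50
f 54 50 34
f 53 50 54
f 36 59 55
f 59 35 51
f 55 51 28
f 59 51 55



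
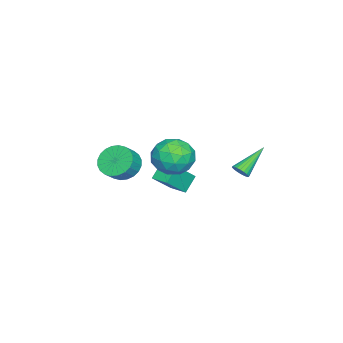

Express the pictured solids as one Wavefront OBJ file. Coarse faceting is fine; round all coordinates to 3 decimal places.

v 1.942 3.248 -2.032
v 2.234 3.15 -1.613
v 0.558 4.032 -0.888
v 2.3 3.348 -1.669
v 2.304 3.529 -1.788
v 2.246 3.661 -1.949
v 2.135 3.722 -2.124
v 1.991 3.7 -2.284
v 1.838 3.601 -2.4
v 1.703 3.44 -2.453
v 1.61 3.246 -2.433
v 1.574 3.052 -2.343
v 1.601 2.892 -2.2
v 1.688 2.794 -2.028
v 1.818 2.774 -1.857
v 1.97 2.836 -1.716
v 2.117 2.969 -1.63
v 1.197 -3.148 -3.176
v 1.793 -3.478 -3.921
v 2.52 -3.681 -3.25
v 1.923 -3.352 -2.504
v 1.889 -3.096 -3.909
v 2.616 -3.299 -3.238
v 1.879 -2.722 -3.786
v 2.606 -2.925 -3.114
v 1.766 -2.413 -3.569
v 2.493 -2.616 -2.898
v 1.566 -2.216 -3.293
v 2.292 -2.419 -2.622
v 1.309 -2.16 -2.999
v 2.036 -2.364 -2.327
v 1.036 -2.256 -2.732
v 1.762 -2.459 -2.06
v 0.787 -2.487 -2.532
v 1.513 -2.69 -1.861
v 0.6 -2.819 -2.43
v 1.327 -3.022 -1.759
v 0.504 -3.201 -2.442
v 1.231 -3.404 -1.771
v 0.514 -3.575 -2.566
v 1.241 -3.778 -1.894
v 0.627 -3.884 -2.782
v 1.354 -4.087 -2.111
v 0.828 -4.081 -3.058
v 1.554 -4.284 -2.387
v 1.084 -4.136 -3.353
v 1.811 -4.34 -2.681
v 1.358 -4.041 -3.62
v 2.084 -4.244 -2.948
v 1.607 -3.81 -3.819
v 2.333 -4.013 -3.148
v 1.666 -0.014 -0.791
v 2.286 1.013 -0.78
v 3.234 -0.953 -1.44
v 3.854 0.074 -1.429
v 3.518 -0.435 -0.397
v 2.549 0.146 0.004
v 2.971 -0.086 -2.224
v 2.002 0.495 -1.823
v 3.092 0.968 -1.666
v 3.43 0.752 -0.536
v 2.09 -0.692 -1.684
v 2.428 -0.908 -0.554
v 1.838 0.582 -0.729
v 3.682 -0.522 -1.491
v 3.484 -0.821 -0.884
v 3.848 -0.218 -0.878
v 1.993 0.072 -0.268
v 2.357 0.676 -0.261
v 3.081 -0.175 -0.036
v 3.163 -0.616 -1.959
v 3.527 -0.012 -1.952
v 1.672 0.278 -1.342
v 2.036 0.881 -1.336
v 2.439 0.235 -2.184
v 2.676 1.159 -1.243
v 3.598 0.607 -1.624
v 3.079 0.513 -2.092
v 2.51 0.855 -1.856
v 2.875 1.032 -0.579
v 3.797 0.48 -0.96
v 3.599 0.181 -0.354
v 3.03 0.523 -0.118
v 3.349 1.006 -1.1
v 1.723 -0.42 -1.26
v 2.645 -0.972 -1.641
v 2.49 -0.463 -2.102
v 1.921 -0.121 -1.866
v 1.922 -0.547 -0.596
v 2.844 -1.099 -0.977
v 3.01 -0.795 -0.364
v 2.441 -0.453 -0.128
v 2.171 -0.946 -1.12
v 0.436 -0.903 -4.887
v -0.326 -0.636 -4.069
v 0.876 0.057 -4.791
v 0.113 0.324 -3.973
v 1.527 -1.524 -3.667
v 0.764 -1.257 -2.849
v 1.966 -0.564 -3.571
v 1.204 -0.297 -2.753
f 2 1 4
f 2 4 3
f 4 1 5
f 4 5 3
f 5 1 6
f 5 6 3
f 6 1 7
f 6 7 3
f 7 1 8
f 7 8 3
f 8 1 9
f 8 9 3
f 9 1 10
f 9 10 3
f 10 1 11
f 10 11 3
f 11 1 12
f 11 12 3
f 12 1 13
f 12 13 3
f 13 1 14
f 13 14 3
f 14 1 15
f 14 15 3
f 15 1 16
f 15 16 3
f 16 1 17
f 16 17 3
f 17 1 2
f 17 2 3
f 19 18 22
f 19 22 20
f 20 22 23
f 20 23 21
f 22 18 24
f 22 24 23
f 23 24 25
f 23 25 21
f 24 18 26
f 24 26 25
f 25 26 27
f 25 27 21
f 26 18 28
f 26 28 27
f 27 28 29
f 27 29 21
f 28 18 30
f 28 30 29
f 29 30 31
f 29 31 21
f 30 18 32
f 30 32 31
f 31 32 33
f 31 33 21
f 32 18 34
f 32 34 33
f 33 34 35
f 33 35 21
f 34 18 36
f 34 36 35
f 35 36 37
f 35 37 21
f 36 18 38
f 36 38 37
f 37 38 39
f 37 39 21
f 38 18 40
f 38 40 39
f 39 40 41
f 39 41 21
f 40 18 42
f 40 42 41
f 41 42 43
f 41 43 21
f 42 18 44
f 42 44 43
f 43 44 45
f 43 45 21
f 44 18 46
f 44 46 45
f 45 46 47
f 45 47 21
f 46 18 48
f 46 48 47
f 47 48 49
f 47 49 21
f 48 18 50
f 48 50 49
f 49 50 51
f 49 51 21
f 50 18 19
f 50 19 51
f 51 19 20
f 51 20 21
f 52 89 68
f 89 63 92
f 68 92 57
f 89 92 68
f 52 68 64
f 68 57 69
f 64 69 53
f 68 69 64
f 52 64 73
f 64 53 74
f 73 74 59
f 64 74 73
f 52 73 85
f 73 59 88
f 85 88 62
f 73 88 85
f 52 85 89
f 85 62 93
f 89 93 63
f 85 93 89
f 53 69 80
f 69 57 83
f 80 83 61
f 69 83 80
f 57 92 70
f 92 63 91
f 70 91 56
f 92 91 70
f 63 93 90
f 93 62 86
f 90 86 54
f 93 86 90
f 62 88 87
f 88 59 75
f 87 75 58
f 88 75 87
f 59 74 79
f 74 53 76
f 79 76 60
f 74 76 79
f 55 81 67
f 81 61 82
f 67 82 56
f 81 82 67
f 55 67 65
f 67 56 66
f 65 66 54
f 67 66 65
f 55 65 72
f 65 54 71
f 72 71 58
f 65 71 72
f 55 72 77
f 72 58 78
f 77 78 60
f 72 78 77
f 55 77 81
f 77 60 84
f 81 84 61
f 77 84 81
f 56 82 70
f 82 61 83
f 70 83 57
f 82 83 70
f 54 66 90
f 66 56 91
f 90 91 63
f 66 91 90
f 58 71 87
f 71 54 86
f 87 86 62
f 71 86 87
f 60 78 79
f 78 58 75
f 79 75 59
f 78 75 79
f 61 84 80
f 84 60 76
f 80 76 53
f 84 76 80
f 95 97 94
f 98 95 94
f 94 97 96
f 96 98 94
f 95 101 97
f 99 95 98
f 99 101 95
f 97 101 96
f 100 98 96
f 96 101 100
f 100 99 98
f 101 99 100



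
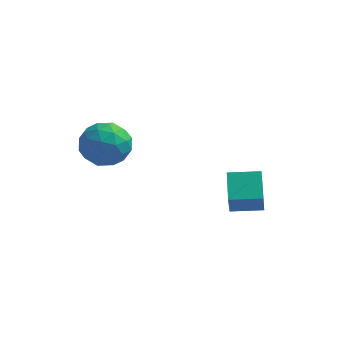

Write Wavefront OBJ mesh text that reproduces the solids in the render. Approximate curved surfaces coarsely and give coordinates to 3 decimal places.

v 1.822 2.137 -1.268
v 1.889 1.722 -0.507
v 1.55 2.963 -0.795
v 1.617 2.548 -0.033
v 2.703 2.392 -1.207
v 2.77 1.977 -0.445
v 2.431 3.218 -0.733
v 2.498 2.803 0.028
v -0.594 0.49 1.774
v -0.268 0.274 2.397
v -1.512 -0.234 2.003
v -1.186 -0.45 2.626
v -1.447 0.236 2.565
v -0.88 0.683 2.424
v -0.9 -0.643 1.976
v -0.333 -0.196 1.835
v -0.457 -0.426 2.522
v -0.795 0.117 2.887
v -0.985 -0.077 1.513
v -1.323 0.466 1.878
v -0.351 0.446 2.066
v -1.429 -0.406 2.334
v -1.583 -0.003 2.299
v -1.391 -0.13 2.665
v -0.71 0.686 2.081
v -0.519 0.559 2.448
v -1.211 0.536 2.547
v -1.261 -0.519 1.952
v -1.07 -0.646 2.319
v -0.389 0.17 1.735
v -0.197 0.043 2.101
v -0.569 -0.496 1.853
v -0.27 -0.093 2.506
v -0.81 -0.518 2.64
v -0.642 -0.632 2.258
v -0.309 -0.369 2.175
v -0.469 0.226 2.72
v -1.008 -0.199 2.854
v -1.162 0.204 2.818
v -0.828 0.467 2.735
v -0.58 -0.185 2.793
v -0.772 0.239 1.546
v -1.311 -0.186 1.68
v -0.952 -0.427 1.665
v -0.618 -0.164 1.582
v -0.97 0.558 1.76
v -1.51 0.133 1.894
v -1.471 0.409 2.225
v -1.138 0.672 2.142
v -1.2 0.225 1.607
f 2 4 1
f 5 2 1
f 1 4 3
f 3 5 1
f 2 8 4
f 6 2 5
f 6 8 2
f 4 8 3
f 7 5 3
f 3 8 7
f 7 6 5
f 8 6 7
f 9 46 25
f 46 20 49
f 25 49 14
f 46 49 25
f 9 25 21
f 25 14 26
f 21 26 10
f 25 26 21
f 9 21 30
f 21 10 31
f 30 31 16
f 21 31 30
f 9 30 42
f 30 16 45
f 42 45 19
f 30 45 42
f 9 42 46
f 42 19 50
f 46 50 20
f 42 50 46
f 10 26 37
f 26 14 40
f 37 40 18
f 26 40 37
f 14 49 27
f 49 20 48
f 27 48 13
f 49 48 27
f 20 50 47
f 50 19 43
f 47 43 11
f 50 43 47
f 19 45 44
f 45 16 32
f 44 32 15
f 45 32 44
f 16 31 36
f 31 10 33
f 36 33 17
f 31 33 36
f 12 38 24
f 38 18 39
f 24 39 13
f 38 39 24
f 12 24 22
f 24 13 23
f 22 23 11
f 24 23 22
f 12 22 29
f 22 11 28
f 29 28 15
f 22 28 29
f 12 29 34
f 29 15 35
f 34 35 17
f 29 35 34
f 12 34 38
f 34 17 41
f 38 41 18
f 34 41 38
f 13 39 27
f 39 18 40
f 27 40 14
f 39 40 27
f 11 23 47
f 23 13 48
f 47 48 20
f 23 48 47
f 15 28 44
f 28 11 43
f 44 43 19
f 28 43 44
f 17 35 36
f 35 15 32
f 36 32 16
f 35 32 36
f 18 41 37
f 41 17 33
f 37 33 10
f 41 33 37



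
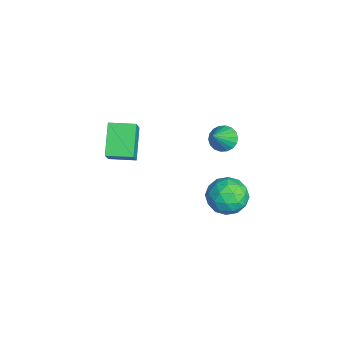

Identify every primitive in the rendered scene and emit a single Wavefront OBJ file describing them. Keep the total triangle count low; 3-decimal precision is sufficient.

v -4.617 -3.598 0.644
v -3.474 -3.884 2.096
v -4.269 -2.118 0.662
v -3.125 -2.405 2.113
v -3.035 -3.955 -0.673
v -1.891 -4.242 0.778
v -2.686 -2.476 -0.656
v -1.543 -2.762 0.796
v -2.182 2.123 1.131
v -1.526 2.551 0.854
v -1.138 1.377 2.449
v -1.676 2.78 1.102
v -1.925 2.88 1.355
v -2.225 2.829 1.564
v -2.517 2.639 1.688
v -2.742 2.347 1.701
v -2.857 2.01 1.6
v -2.837 1.696 1.407
v -2.688 1.466 1.159
v -2.439 1.366 0.906
v -2.138 1.417 0.697
v -1.847 1.607 0.573
v -1.621 1.9 0.561
v -1.507 2.236 0.661
v 3.472 2.373 0.898
v 4.037 1.861 1.81
v 2.043 1.099 1.07
v 2.608 0.587 1.982
v 2.147 1.675 2.104
v 3.03 2.463 1.998
v 3.05 0.497 0.882
v 3.933 1.285 0.776
v 3.777 0.702 1.8
v 3.219 1.43 2.555
v 2.861 1.53 0.325
v 2.303 2.258 1.08
v 3.88 2.229 1.339
v 2.2 0.731 1.541
v 1.929 1.371 1.613
v 2.261 1.07 2.149
v 3.288 2.582 1.449
v 3.62 2.282 1.985
v 2.509 2.172 2.158
v 2.46 0.678 0.895
v 2.792 0.378 1.431
v 3.819 1.89 0.731
v 4.151 1.589 1.267
v 3.571 0.788 0.722
v 4.059 1.247 1.869
v 3.219 0.498 1.97
v 3.479 0.445 1.324
v 3.998 0.908 1.261
v 3.731 1.675 2.312
v 2.891 0.926 2.414
v 2.62 1.566 2.486
v 3.139 2.028 2.423
v 3.578 0.994 2.307
v 3.189 2.034 0.466
v 2.349 1.285 0.568
v 2.941 0.932 0.457
v 3.46 1.394 0.394
v 2.861 2.462 0.91
v 2.021 1.713 1.011
v 2.082 2.052 1.619
v 2.601 2.515 1.556
v 2.502 1.966 0.573
f 2 4 1
f 5 2 1
f 1 4 3
f 3 5 1
f 2 8 4
f 6 2 5
f 6 8 2
f 4 8 3
f 7 5 3
f 3 8 7
f 7 6 5
f 8 6 7
f 10 9 12
f 10 12 11
f 12 9 13
f 12 13 11
f 13 9 14
f 13 14 11
f 14 9 15
f 14 15 11
f 15 9 16
f 15 16 11
f 16 9 17
f 16 17 11
f 17 9 18
f 17 18 11
f 18 9 19
f 18 19 11
f 19 9 20
f 19 20 11
f 20 9 21
f 20 21 11
f 21 9 22
f 21 22 11
f 22 9 23
f 22 23 11
f 23 9 24
f 23 24 11
f 24 9 10
f 24 10 11
f 25 62 41
f 62 36 65
f 41 65 30
f 62 65 41
f 25 41 37
f 41 30 42
f 37 42 26
f 41 42 37
f 25 37 46
f 37 26 47
f 46 47 32
f 37 47 46
f 25 46 58
f 46 32 61
f 58 61 35
f 46 61 58
f 25 58 62
f 58 35 66
f 62 66 36
f 58 66 62
f 26 42 53
f 42 30 56
f 53 56 34
f 42 56 53
f 30 65 43
f 65 36 64
f 43 64 29
f 65 64 43
f 36 66 63
f 66 35 59
f 63 59 27
f 66 59 63
f 35 61 60
f 61 32 48
f 60 48 31
f 61 48 60
f 32 47 52
f 47 26 49
f 52 49 33
f 47 49 52
f 28 54 40
f 54 34 55
f 40 55 29
f 54 55 40
f 28 40 38
f 40 29 39
f 38 39 27
f 40 39 38
f 28 38 45
f 38 27 44
f 45 44 31
f 38 44 45
f 28 45 50
f 45 31 51
f 50 51 33
f 45 51 50
f 28 50 54
f 50 33 57
f 54 57 34
f 50 57 54
f 29 55 43
f 55 34 56
f 43 56 30
f 55 56 43
f 27 39 63
f 39 29 64
f 63 64 36
f 39 64 63
f 31 44 60
f 44 27 59
f 60 59 35
f 44 59 60
f 33 51 52
f 51 31 48
f 52 48 32
f 51 48 52
f 34 57 53
f 57 33 49
f 53 49 26
f 57 49 53

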